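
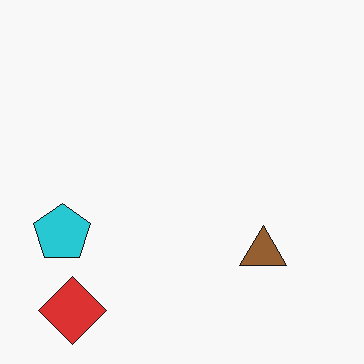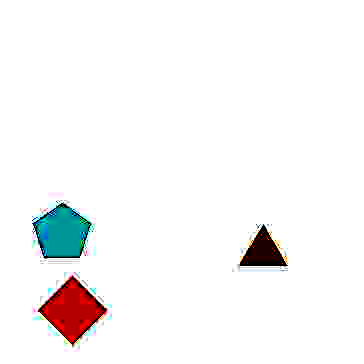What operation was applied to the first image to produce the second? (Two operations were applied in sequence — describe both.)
The image was degraded with heavy JPEG compression, then given much higher contrast.

Blocky 8×8 compression artifacts appear around shape edges and the flat background shows ringing — characteristic JPEG degradation. Tones are pushed away from mid-grey across the whole image — a global contrast change.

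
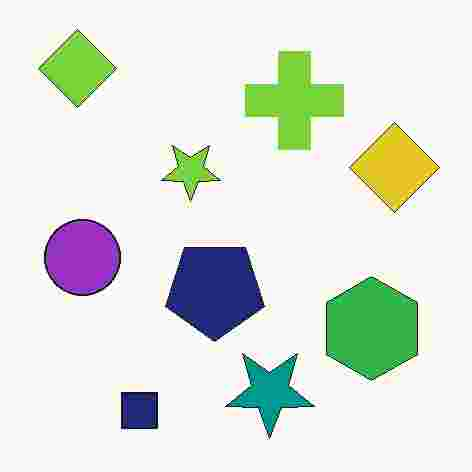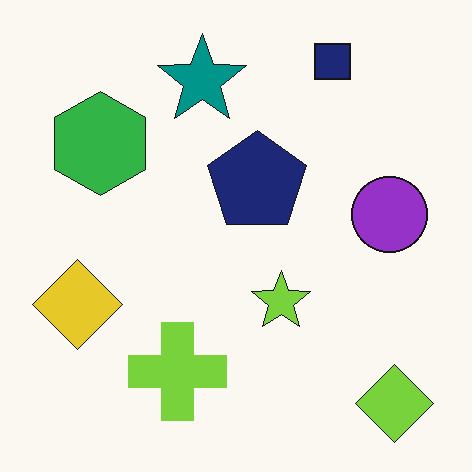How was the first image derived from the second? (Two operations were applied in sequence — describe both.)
It was rotated 180°, then heavily JPEG-compressed with obvious blocking artifacts.

The lime diamond sits in the bottom-right of the second image and the top-left of the first — consistent with a whole-image 180° rotation. Blocky 8×8 compression artifacts appear around shape edges and the flat background shows ringing — characteristic JPEG degradation.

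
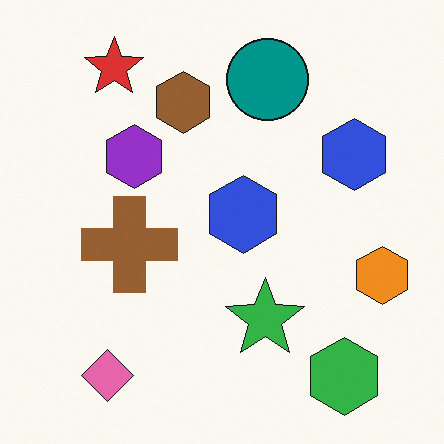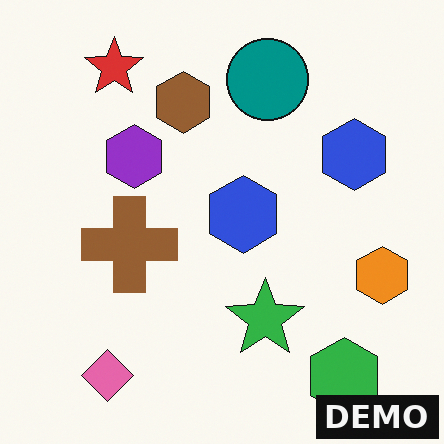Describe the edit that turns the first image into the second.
The image was watermarked with the text "DEMO" in the lower-right corner.

A dark label reading "DEMO" appears in the lower-right corner.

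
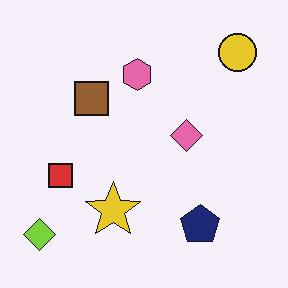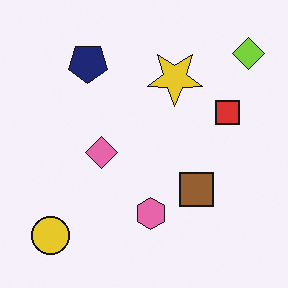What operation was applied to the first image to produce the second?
The image was rotated 180°.

The lime diamond sits in the bottom-left of the first image and the top-right of the second — consistent with a whole-image 180° rotation.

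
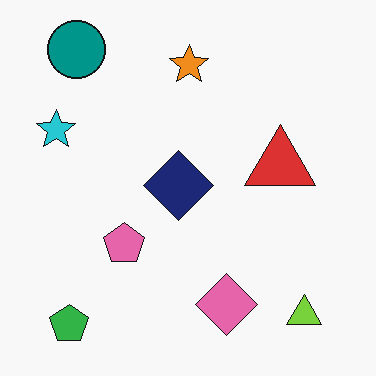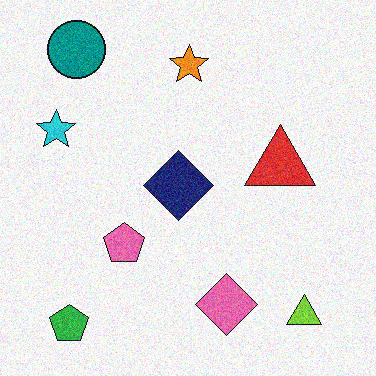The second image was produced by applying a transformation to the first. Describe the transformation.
Degraded with visible gaussian noise.

Random speckle covers the whole image, including the flat background.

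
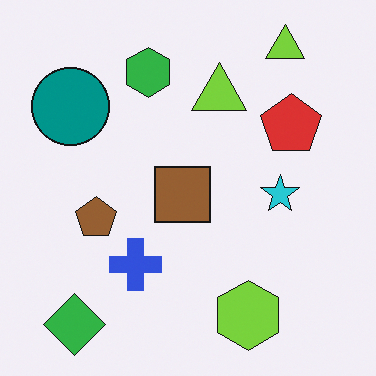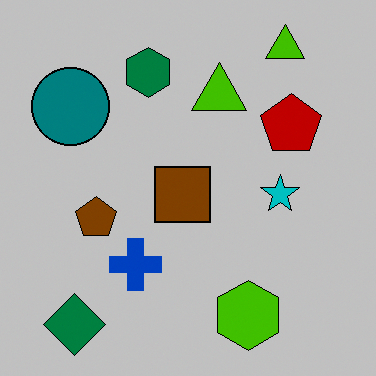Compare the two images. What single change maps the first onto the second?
The transformation is: aggressively posterized.

Each flat color has snapped to a coarser quantized level — most visibly, the near-white background has dropped to a flat grey.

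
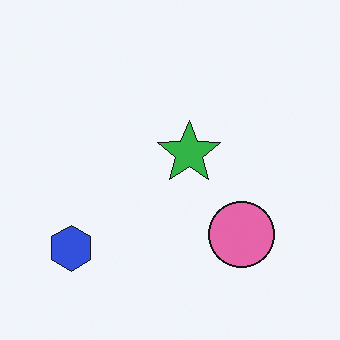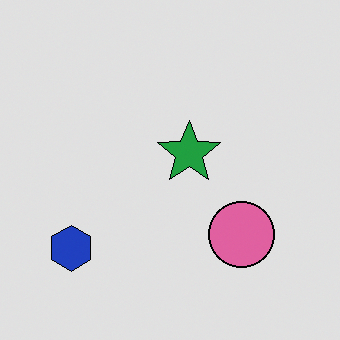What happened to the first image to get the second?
The image was moderately posterized.

Each flat color has snapped to a coarser quantized level — most visibly, the near-white background has dropped to a flat grey.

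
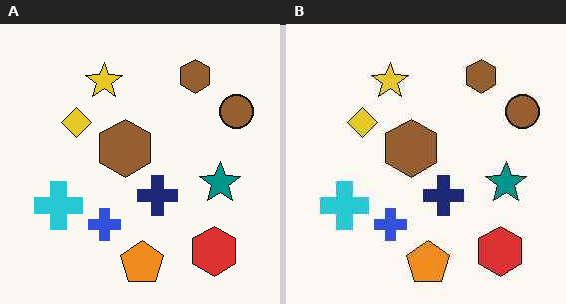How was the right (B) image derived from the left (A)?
Given moderate JPEG compression.

Blocky 8×8 compression artifacts appear around shape edges and the flat background shows ringing — characteristic JPEG degradation.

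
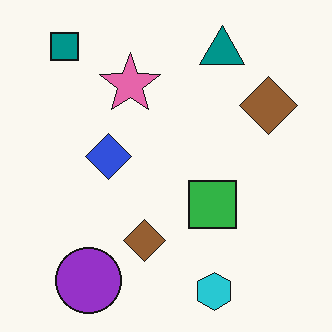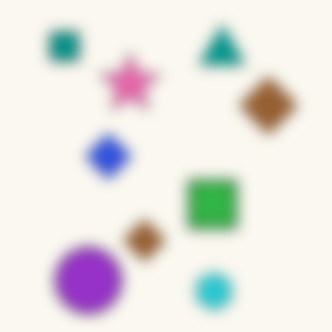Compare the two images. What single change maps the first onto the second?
Strongly gaussian-blurred.

Shape edges and outlines are uniformly softened across the whole image.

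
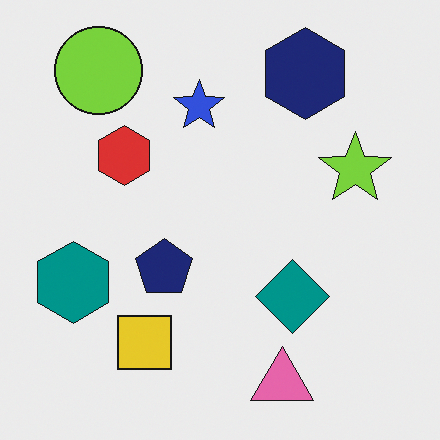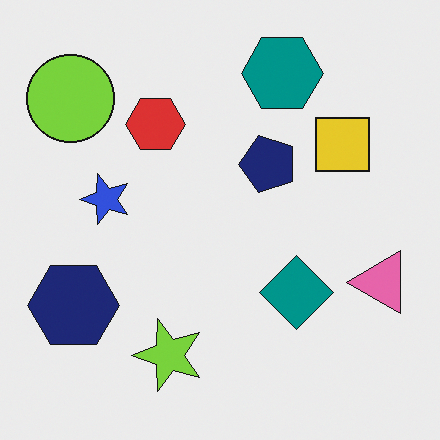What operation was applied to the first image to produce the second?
This is the original image transposed (reflected across the top-left ↔ bottom-right diagonal).

Shapes have swapped their row and column positions — what was in the top-right is now in the bottom-left — a diagonal reflection.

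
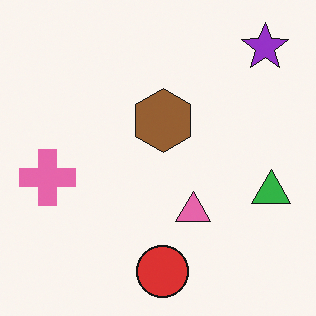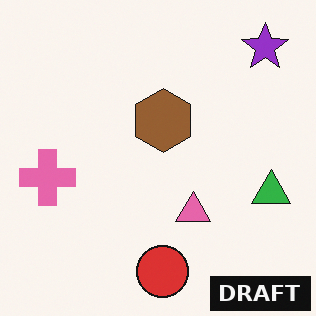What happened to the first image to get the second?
This is the original image watermarked with the text "DRAFT" in the lower-right corner.

A dark label reading "DRAFT" appears in the lower-right corner.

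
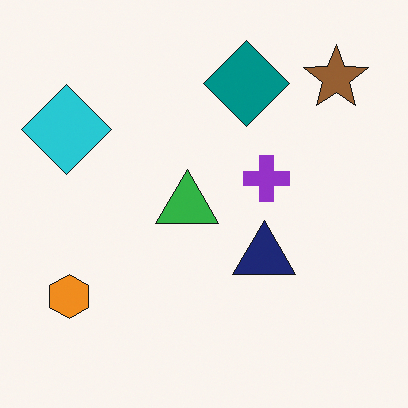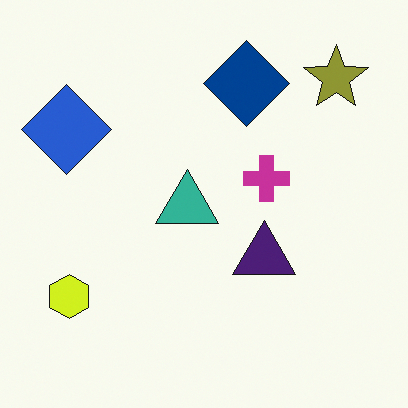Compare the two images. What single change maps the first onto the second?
The image was hue-shifted by a small amount.

Every shape's color has rotated by the same amount around the hue wheel — a uniform hue shift.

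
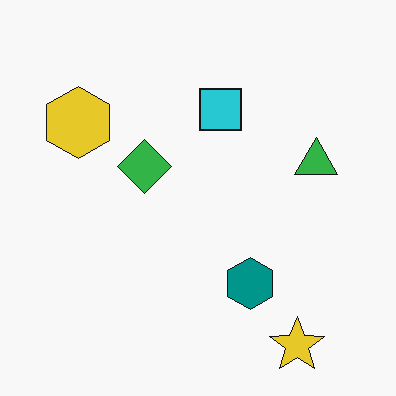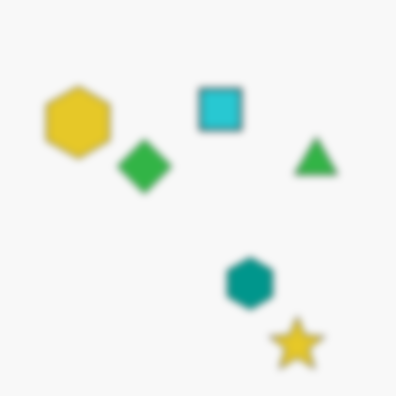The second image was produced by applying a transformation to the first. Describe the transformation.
The second image is the first moderately blurred.

Shape edges and outlines are uniformly softened across the whole image.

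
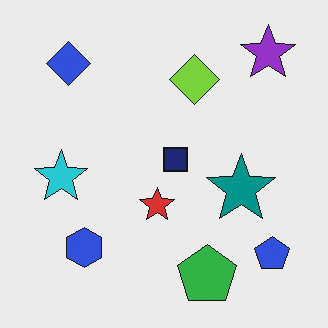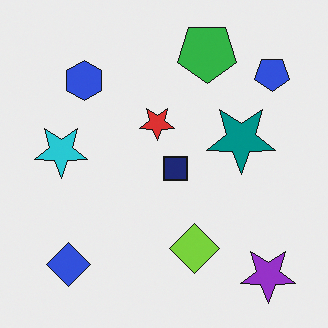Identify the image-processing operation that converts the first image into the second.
The image was flipped vertically (top ↔ bottom).

The green pentagon is in the bottom of the first image and the top of the second — shapes on opposite sides of the horizontal midline have swapped in a mirror flip.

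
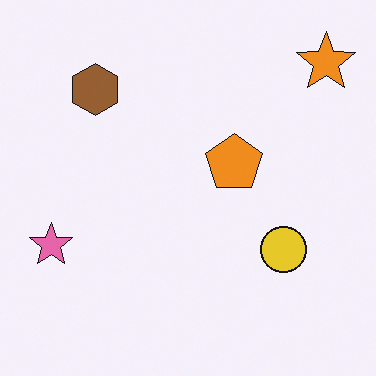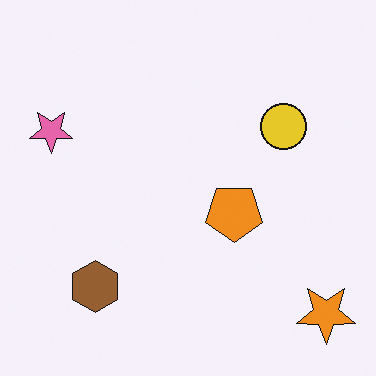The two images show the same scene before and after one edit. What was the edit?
The transformation is: flipped vertically (top ↔ bottom).

The orange star is in the top-right of the first image and the bottom-right of the second — shapes on opposite sides of the horizontal midline have swapped in a mirror flip.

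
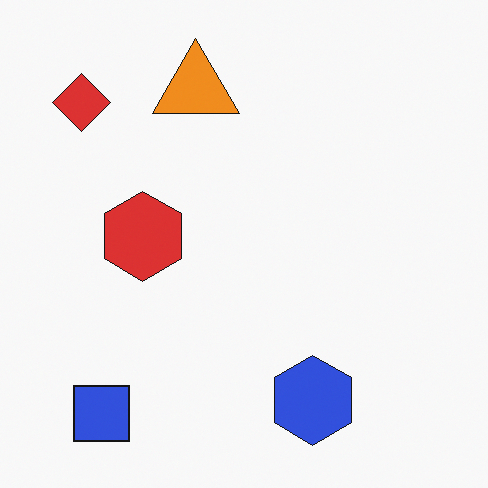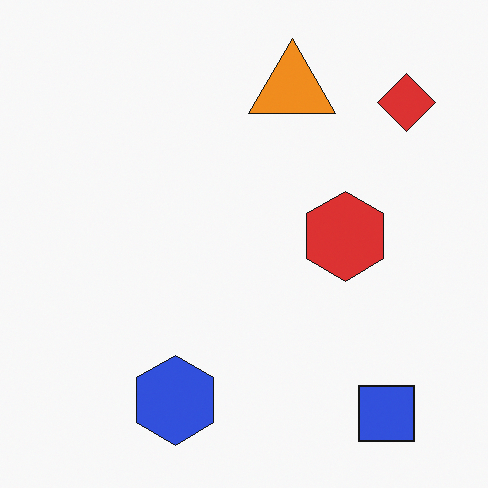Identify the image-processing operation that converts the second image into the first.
The image was flipped horizontally (left ↔ right).

The red diamond is in the top-right of the second image and the top-left of the first — shapes on opposite sides of the vertical midline have swapped in a mirror flip.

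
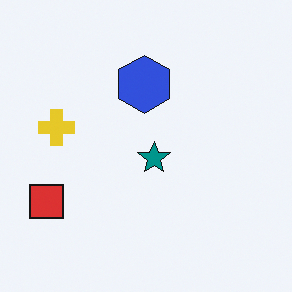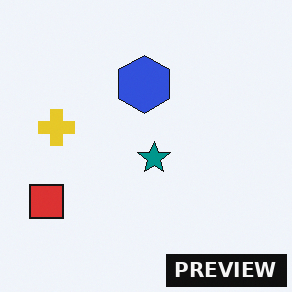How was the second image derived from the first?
The transformation is: watermarked with the text "PREVIEW" in the lower-right corner.

A dark label reading "PREVIEW" appears in the lower-right corner.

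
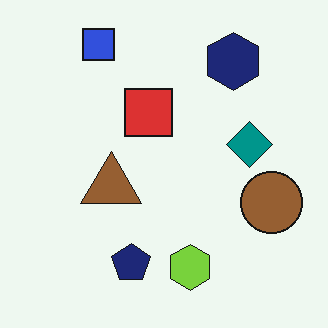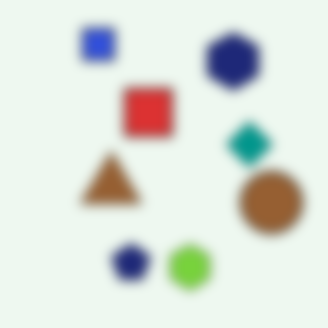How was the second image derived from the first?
The second image is the first strongly gaussian-blurred.

Shape edges and outlines are uniformly softened across the whole image.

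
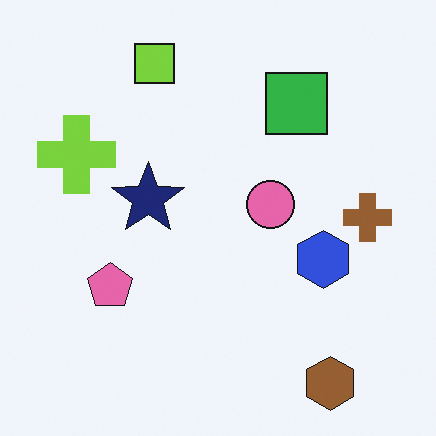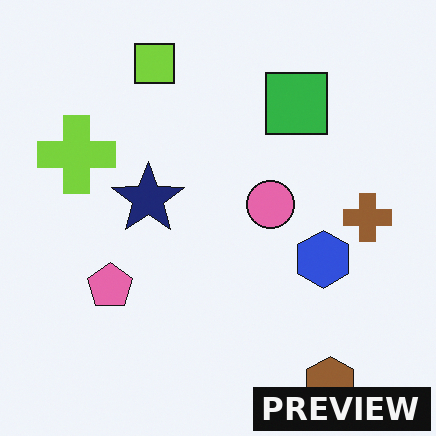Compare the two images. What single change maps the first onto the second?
It was watermarked with the text "PREVIEW" in the lower-right corner.

A dark label reading "PREVIEW" appears in the lower-right corner.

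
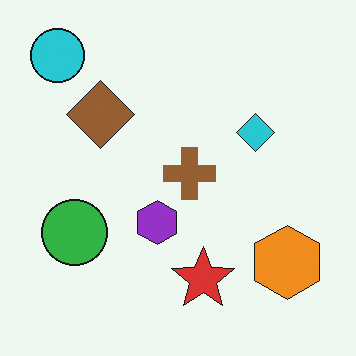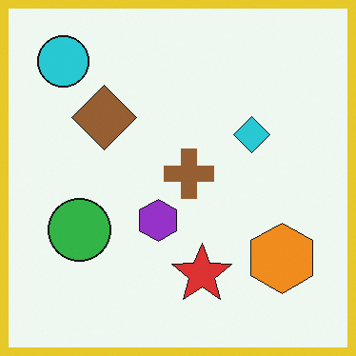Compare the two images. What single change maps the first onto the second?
Framed with a yellow border.

A solid yellow frame runs around the edge of the second image, with the content slightly shrunk inside it.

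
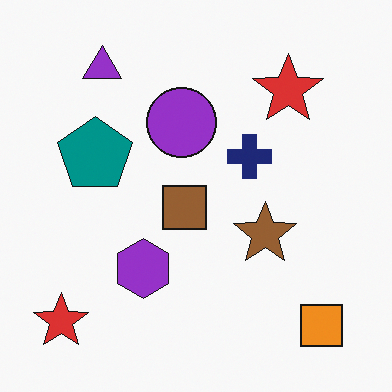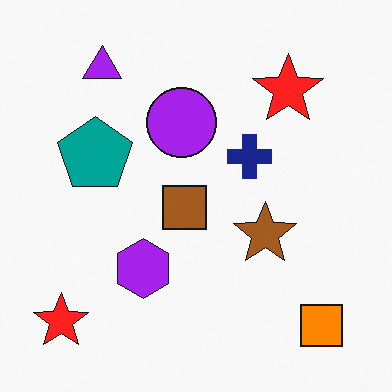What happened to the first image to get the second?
Slightly oversaturated.

All colors are more vivid — a global saturation change.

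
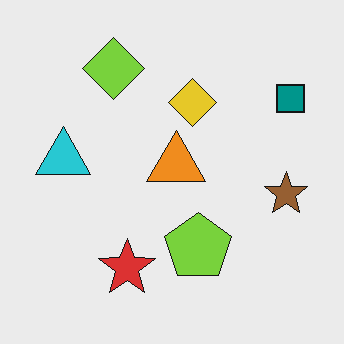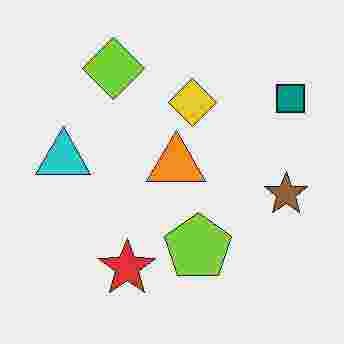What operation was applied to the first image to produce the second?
It was heavily JPEG-compressed with obvious blocking artifacts.

Blocky 8×8 compression artifacts appear around shape edges and the flat background shows ringing — characteristic JPEG degradation.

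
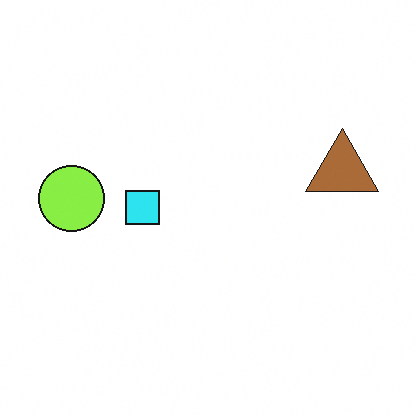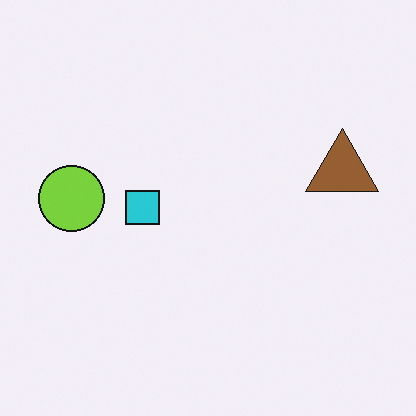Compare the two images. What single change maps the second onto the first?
Slightly brightened.

Every pixel — background and shapes alike — is uniformly brightened.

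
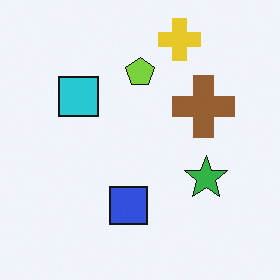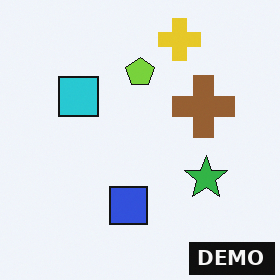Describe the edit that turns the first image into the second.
The image was watermarked with the text "DEMO" in the lower-right corner.

A dark label reading "DEMO" appears in the lower-right corner.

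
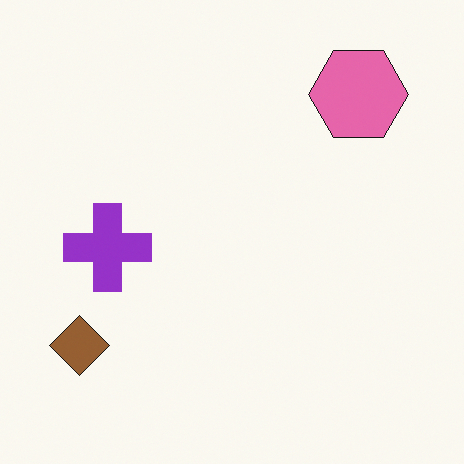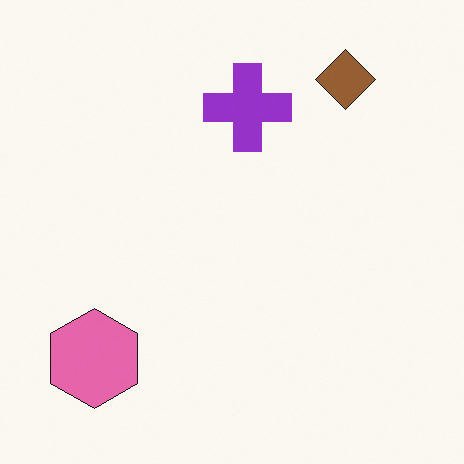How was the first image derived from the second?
It was transposed (reflected across the top-left ↔ bottom-right diagonal).

Shapes have swapped their row and column positions — what was in the top-right is now in the bottom-left — a diagonal reflection.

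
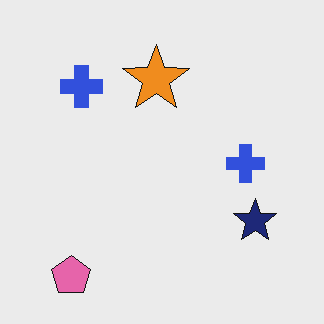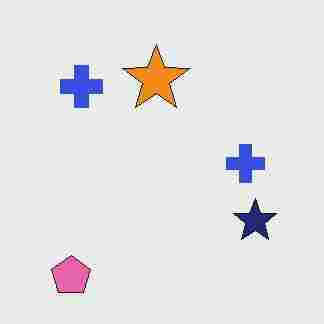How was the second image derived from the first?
The second image is the first heavily JPEG-compressed with obvious blocking artifacts.

Blocky 8×8 compression artifacts appear around shape edges and the flat background shows ringing — characteristic JPEG degradation.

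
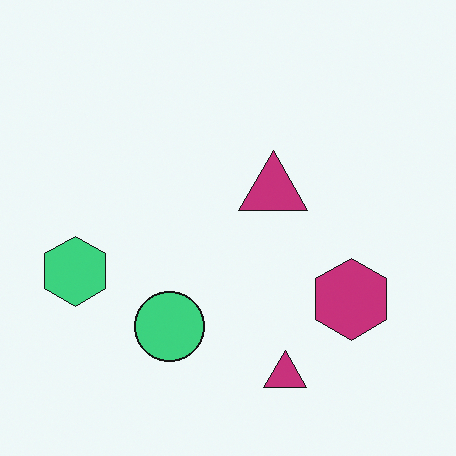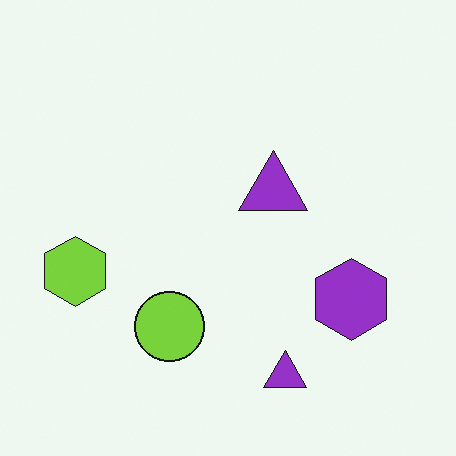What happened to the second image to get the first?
The image was hue-shifted by a small amount.

Every shape's color has rotated by the same amount around the hue wheel — a uniform hue shift.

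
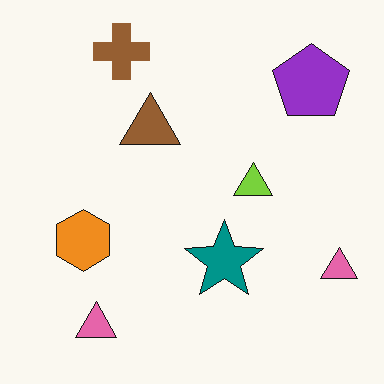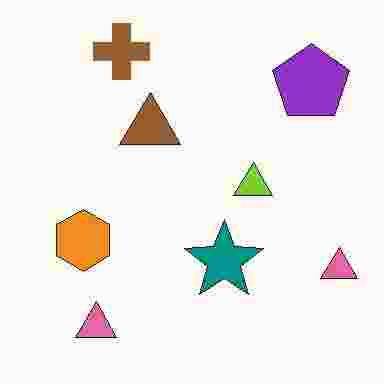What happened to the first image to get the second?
It was degraded with heavy JPEG compression.

Blocky 8×8 compression artifacts appear around shape edges and the flat background shows ringing — characteristic JPEG degradation.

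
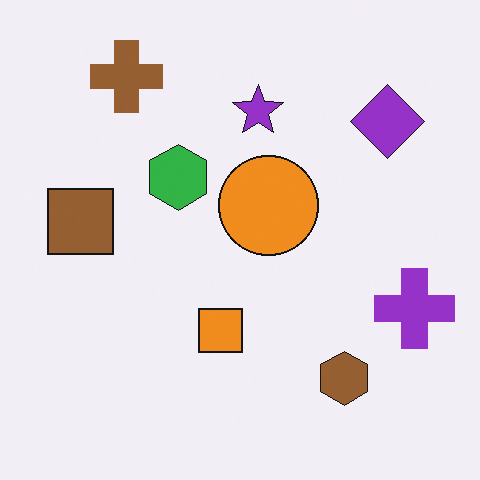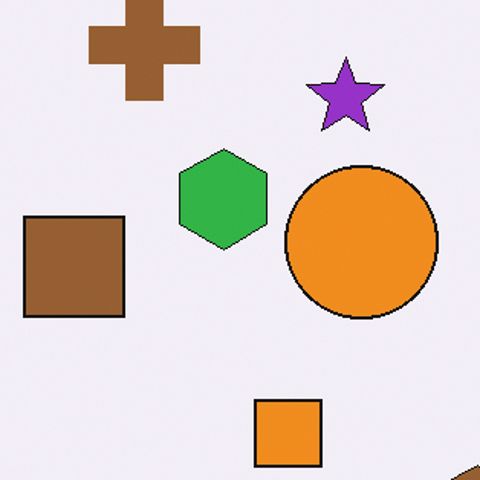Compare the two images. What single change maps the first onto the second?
Cropped to a modestly smaller region and rescaled.

The visible shapes are larger and the field of view is narrower; shapes near the original edges may be partly or wholly outside the frame — a crop-and-rescale.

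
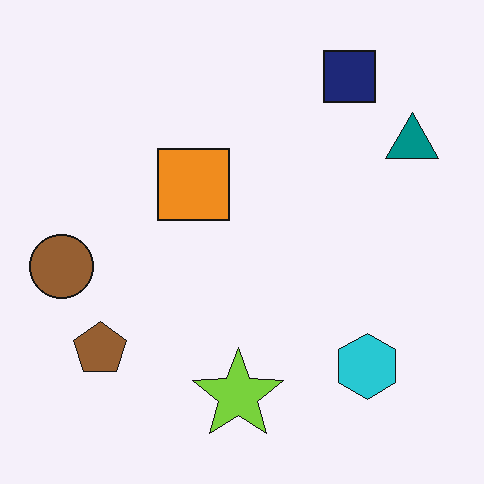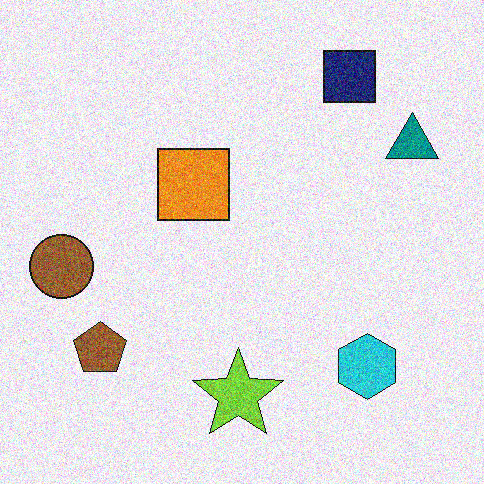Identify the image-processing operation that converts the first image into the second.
The transformation is: degraded with strong gaussian noise.

Random speckle covers the whole image, including the flat background.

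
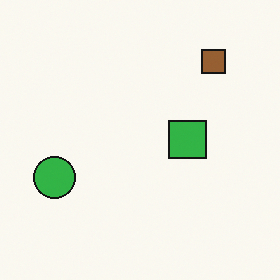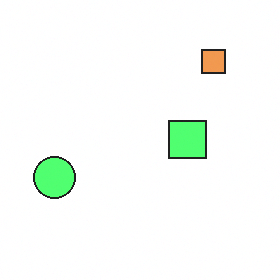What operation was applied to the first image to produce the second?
This is the original image substantially brightened.

Every pixel — background and shapes alike — is uniformly brightened.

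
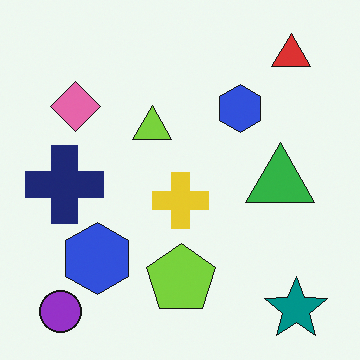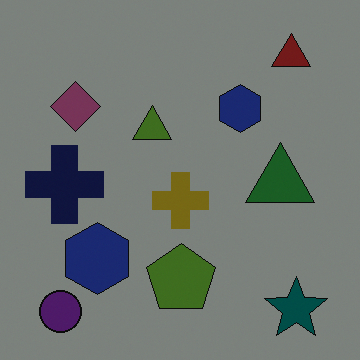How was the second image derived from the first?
The second image is the first substantially darkened.

Every pixel — background and shapes alike — is uniformly darkened.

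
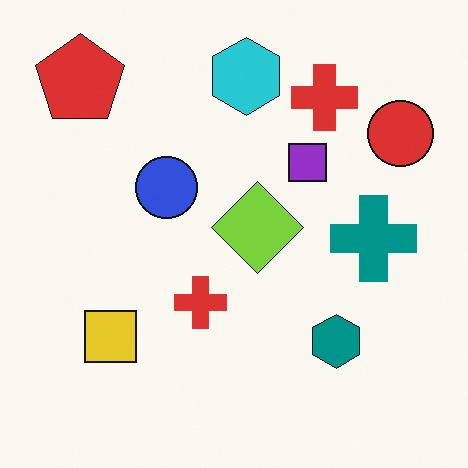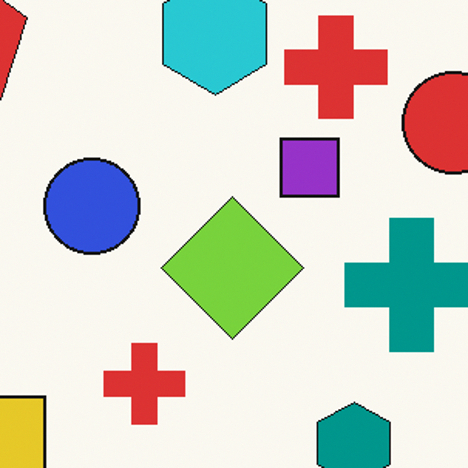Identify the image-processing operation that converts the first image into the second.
The transformation is: cropped to a modestly smaller region and rescaled.

The visible shapes are larger and the field of view is narrower; shapes near the original edges may be partly or wholly outside the frame — a crop-and-rescale.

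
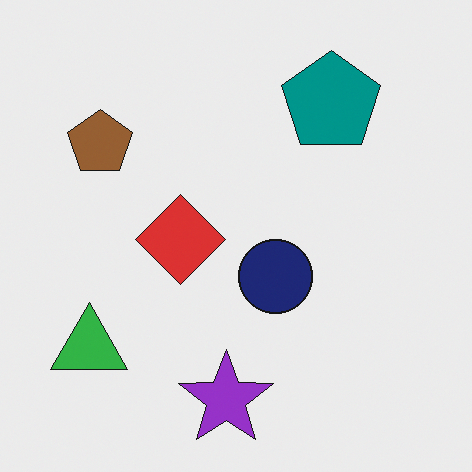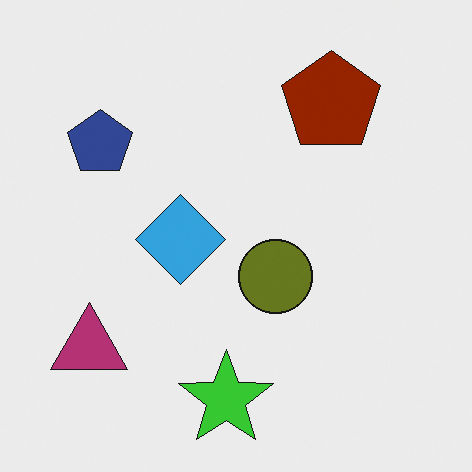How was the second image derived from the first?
This is the original image hue-shifted by a large amount.

Every shape's color has rotated by the same amount around the hue wheel — a uniform hue shift.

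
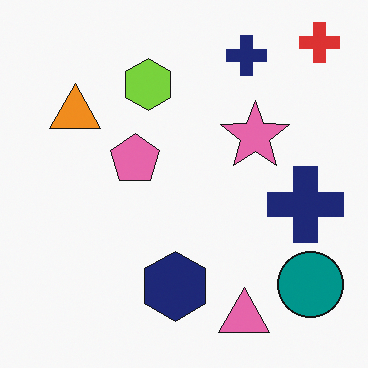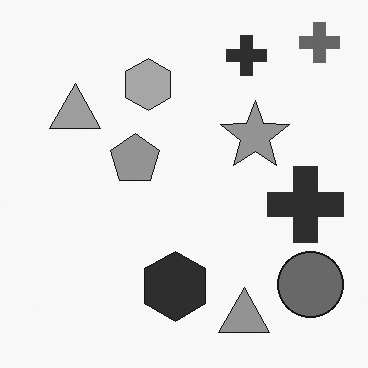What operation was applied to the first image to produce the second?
The image was converted to grayscale.

All color is removed — every shape is now a shade of grey.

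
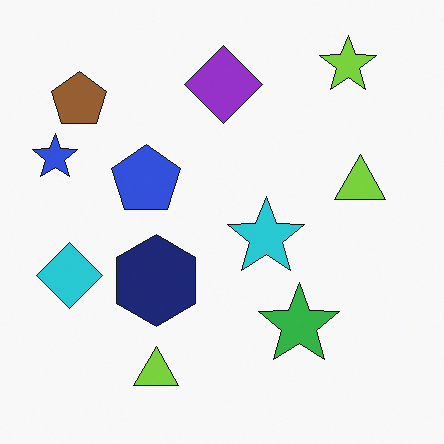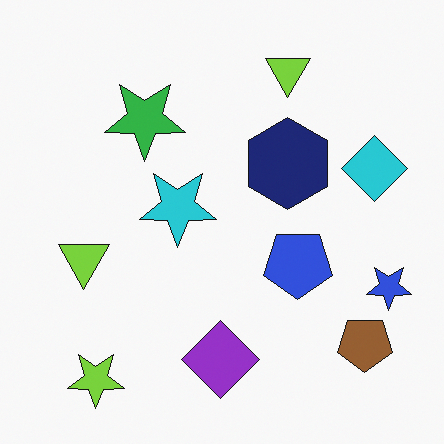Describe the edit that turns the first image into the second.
This is the original image rotated 180°.

The lime star sits in the top-right of the first image and the bottom-left of the second — consistent with a whole-image 180° rotation.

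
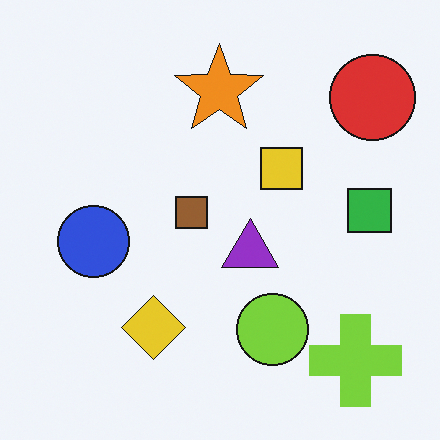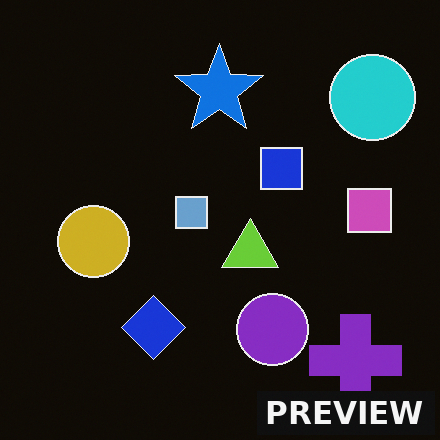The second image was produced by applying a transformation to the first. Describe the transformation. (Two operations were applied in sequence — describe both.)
The image was color-inverted (negative), then watermarked with the text "PREVIEW" in the lower-right corner.

The light background has become dark and every shape's color is its complement — a photographic negative. A dark label reading "PREVIEW" appears in the lower-right corner.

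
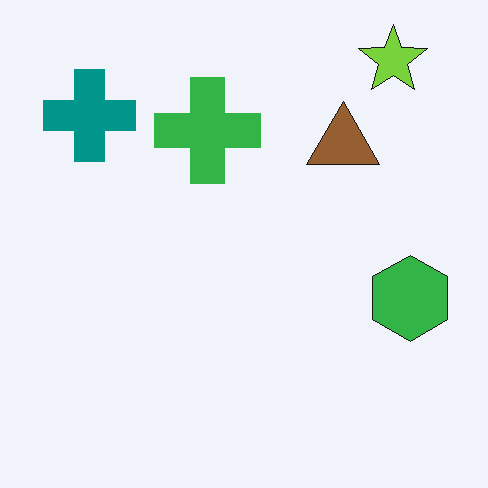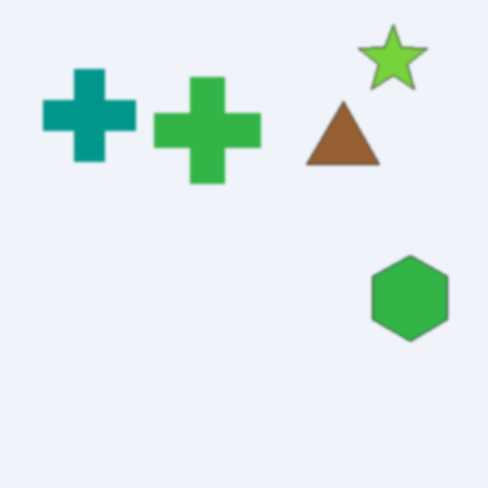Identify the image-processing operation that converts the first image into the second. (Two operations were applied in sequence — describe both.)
This is the original image given a subtle gaussian blur, then JPEG-compressed with visible artifacts.

Shape edges and outlines are uniformly softened across the whole image. Blocky 8×8 compression artifacts appear around shape edges and the flat background shows ringing — characteristic JPEG degradation.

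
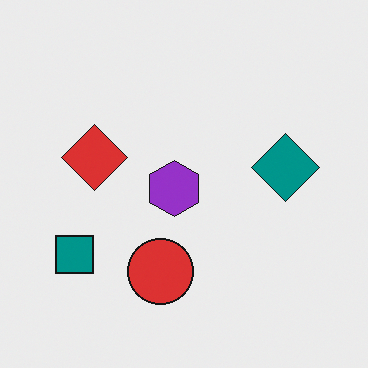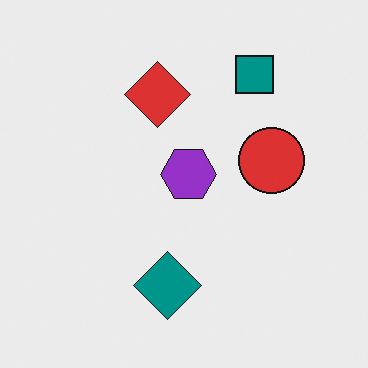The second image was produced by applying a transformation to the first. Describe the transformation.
The image was transposed (reflected across the top-left ↔ bottom-right diagonal).

Shapes have swapped their row and column positions — what was in the top-right is now in the bottom-left — a diagonal reflection.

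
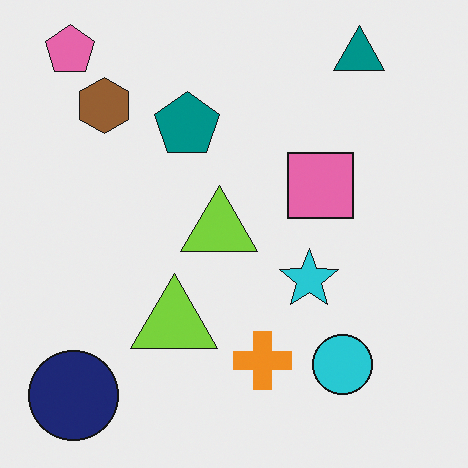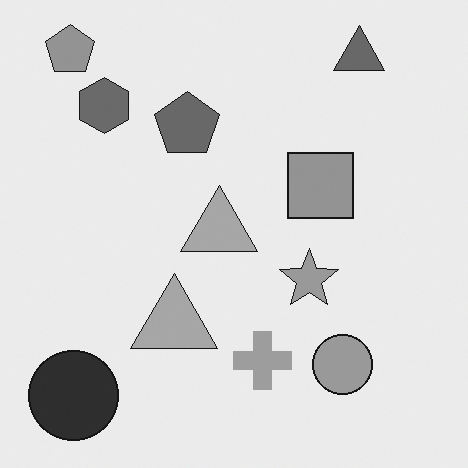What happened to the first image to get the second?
It was converted to grayscale.

All color is removed — every shape is now a shade of grey.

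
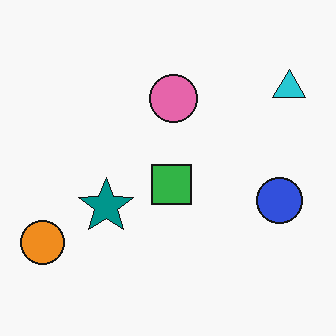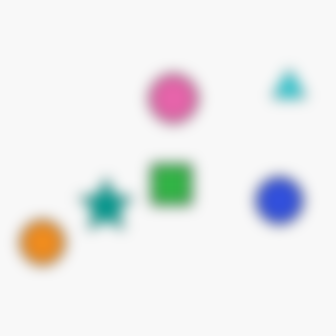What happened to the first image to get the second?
The image was strongly gaussian-blurred.

Shape edges and outlines are uniformly softened across the whole image.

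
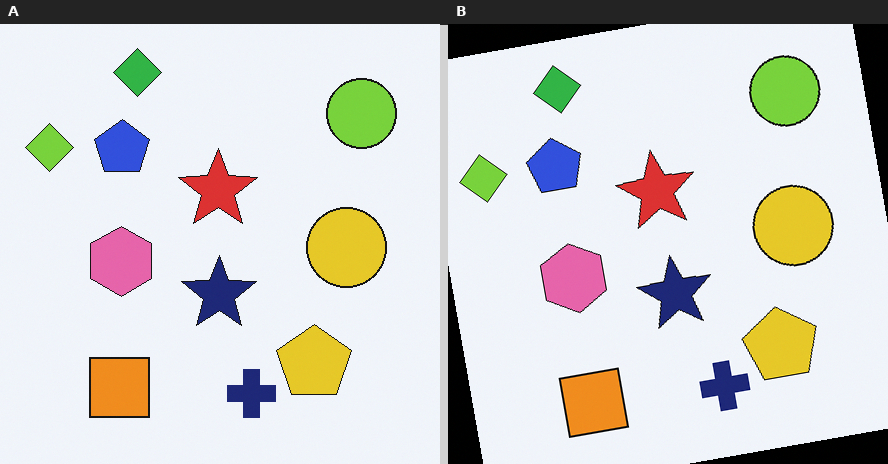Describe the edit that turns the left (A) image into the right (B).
The image was rotated counter-clockwise by a small amount.

Every shape is tilted by the same angle and the image corners show triangular fill wedges — a whole-image rotation by a non-right angle.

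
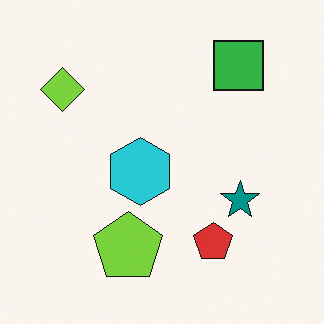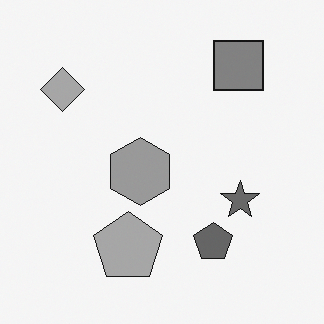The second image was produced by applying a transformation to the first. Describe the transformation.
This is the original image converted to grayscale.

All color is removed — every shape is now a shade of grey.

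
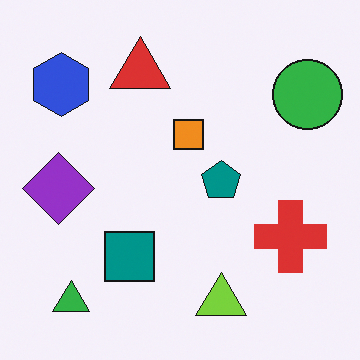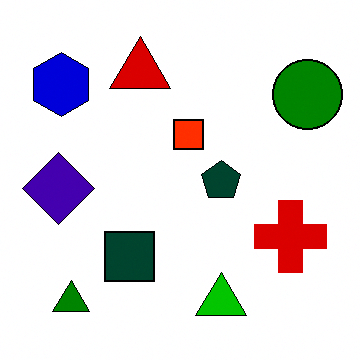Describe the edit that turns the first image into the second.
This is the original image given much higher contrast.

Tones are pushed away from mid-grey across the whole image — a global contrast change.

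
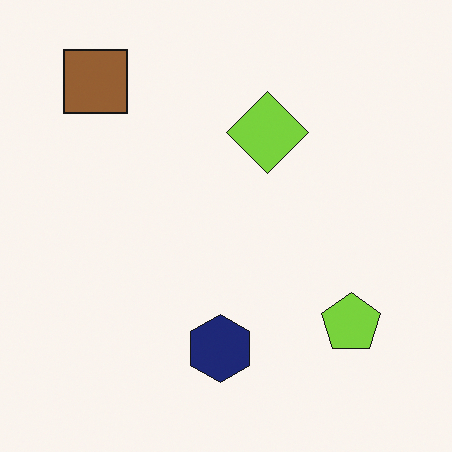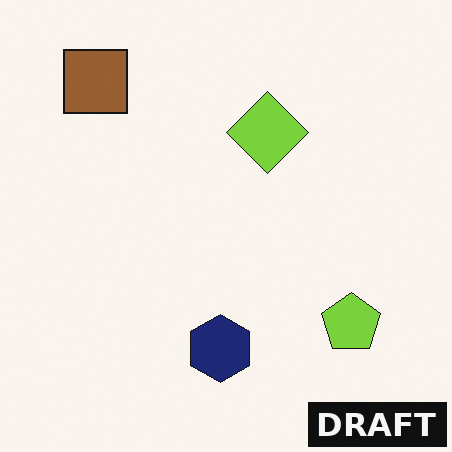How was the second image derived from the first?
This is the original image watermarked with the text "DRAFT" in the lower-right corner.

A dark label reading "DRAFT" appears in the lower-right corner.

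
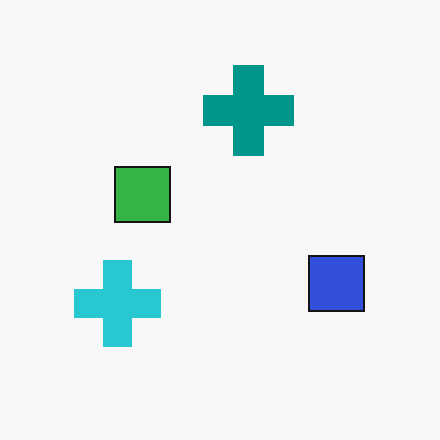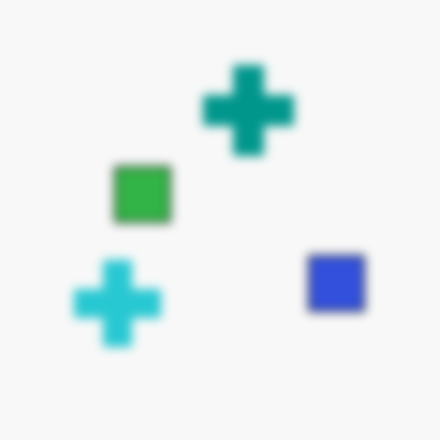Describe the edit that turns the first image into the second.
The transformation is: heavily blurred.

Shape edges and outlines are uniformly softened across the whole image.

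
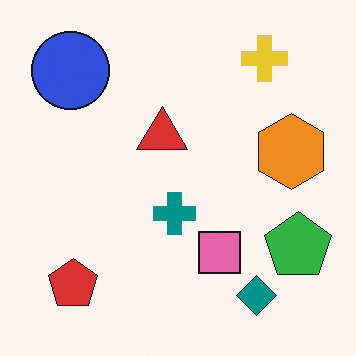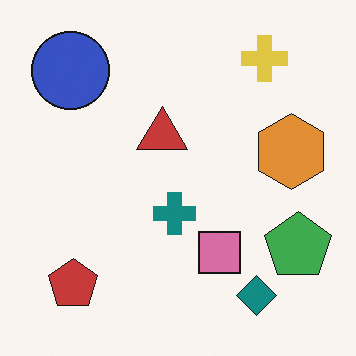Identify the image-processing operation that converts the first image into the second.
This is the original image slightly desaturated.

All colors are more muted and greyish — a global saturation change.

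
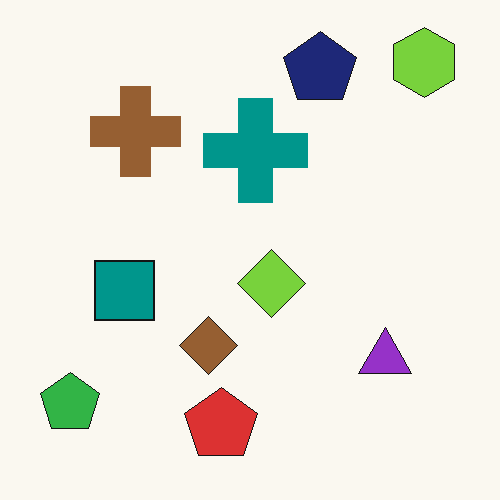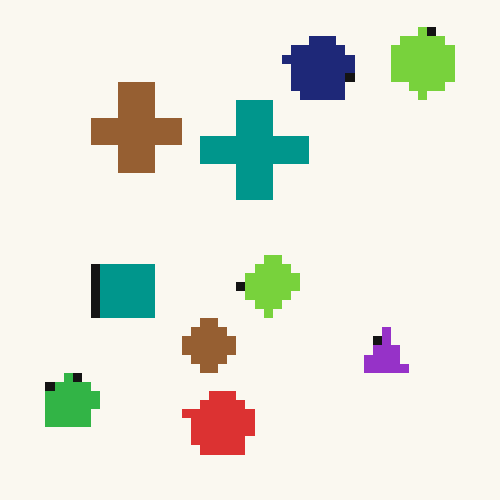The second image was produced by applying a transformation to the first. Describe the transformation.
This is the original image coarsely pixelated.

Shapes are reduced to large square blocks; fine edges and outlines are lost — a downscale-then-upscale (mosaic) effect.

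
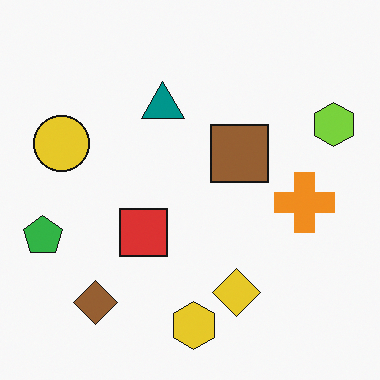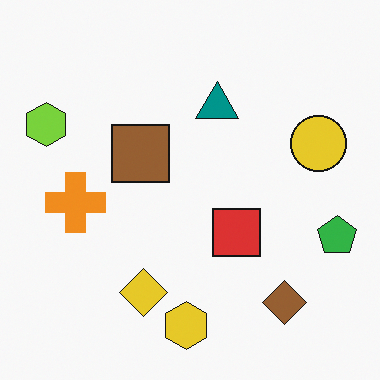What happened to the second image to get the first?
Flipped horizontally (left ↔ right).

The green pentagon is in the right of the second image and the left of the first — shapes on opposite sides of the vertical midline have swapped in a mirror flip.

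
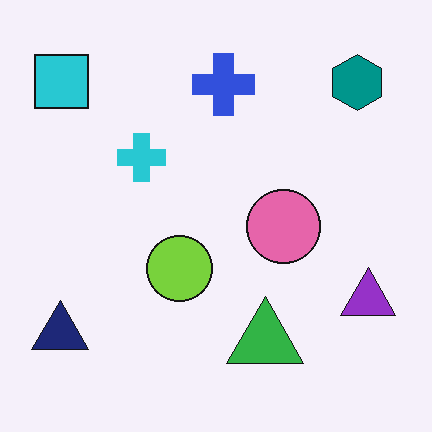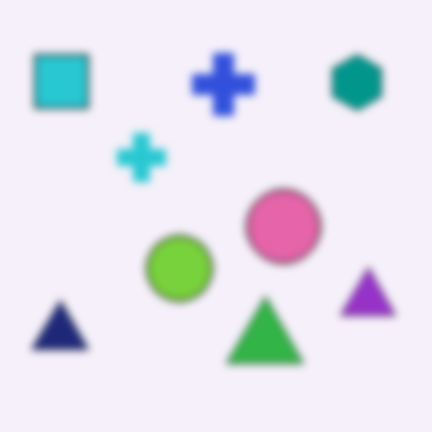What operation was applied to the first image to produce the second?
This is the original image noticeably gaussian-blurred.

Shape edges and outlines are uniformly softened across the whole image.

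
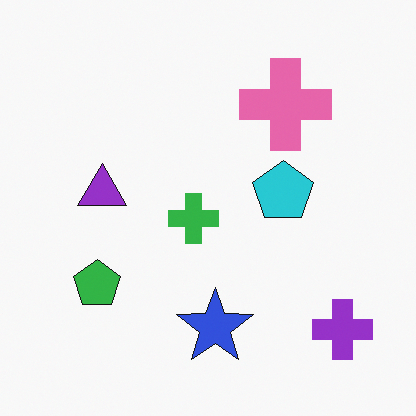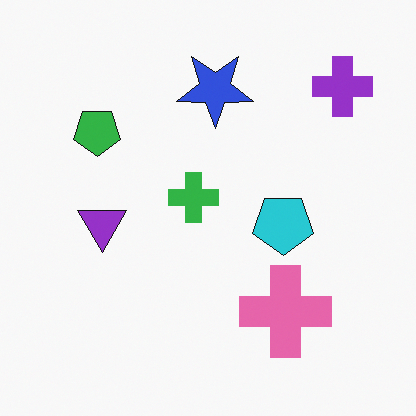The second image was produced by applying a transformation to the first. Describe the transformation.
Flipped vertically (top ↔ bottom).

The purple cross is in the bottom-right of the first image and the top-right of the second — shapes on opposite sides of the horizontal midline have swapped in a mirror flip.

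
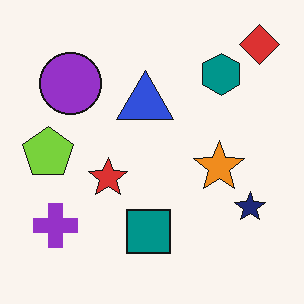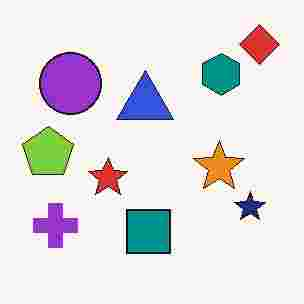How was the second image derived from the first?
This is the original image heavily JPEG-compressed with obvious blocking artifacts.

Blocky 8×8 compression artifacts appear around shape edges and the flat background shows ringing — characteristic JPEG degradation.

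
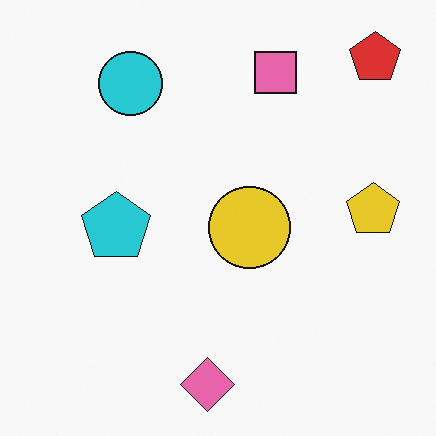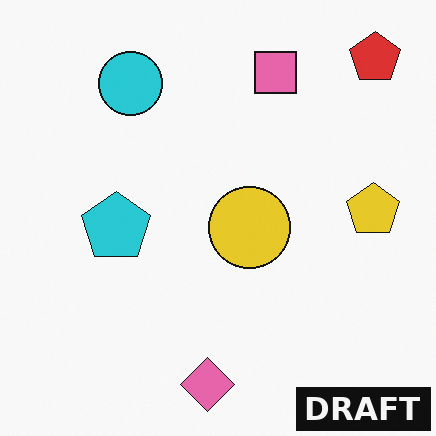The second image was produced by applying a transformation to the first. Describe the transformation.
The second image is the first watermarked with the text "DRAFT" in the lower-right corner.

A dark label reading "DRAFT" appears in the lower-right corner.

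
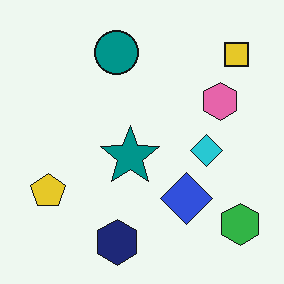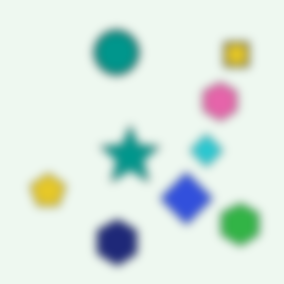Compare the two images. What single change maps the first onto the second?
The transformation is: moderately blurred.

Shape edges and outlines are uniformly softened across the whole image.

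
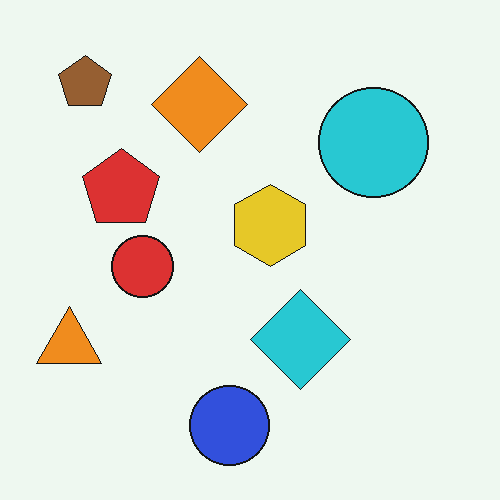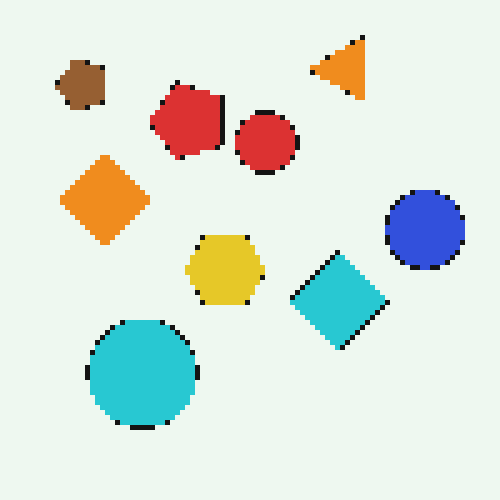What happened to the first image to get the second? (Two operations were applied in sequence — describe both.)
Transposed (reflected across the top-left ↔ bottom-right diagonal), then mildly pixelated.

Shapes have swapped their row and column positions — what was in the top-right is now in the bottom-left — a diagonal reflection. Shapes are reduced to large square blocks; fine edges and outlines are lost — a downscale-then-upscale (mosaic) effect.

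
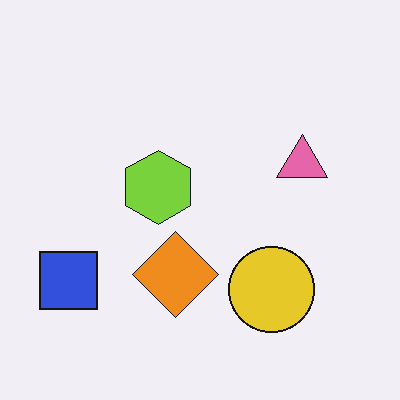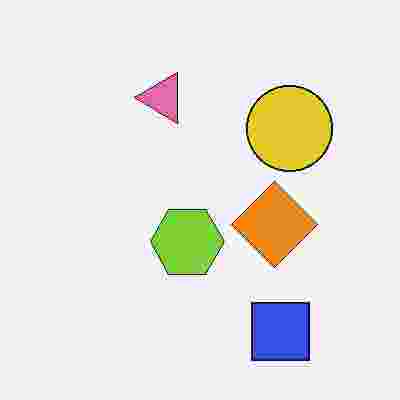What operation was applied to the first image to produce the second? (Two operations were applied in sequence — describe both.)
It was degraded with heavy JPEG compression, then rotated 90° counter-clockwise.

Blocky 8×8 compression artifacts appear around shape edges and the flat background shows ringing — characteristic JPEG degradation. The blue square sits in the bottom-left of the first image and the bottom-right of the second — consistent with a whole-image 90° counter-clockwise rotation.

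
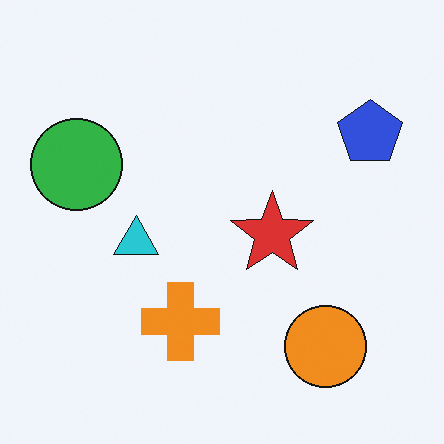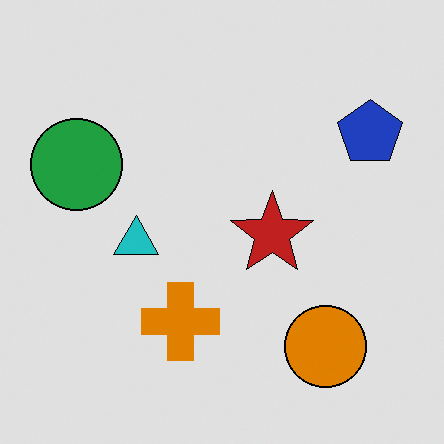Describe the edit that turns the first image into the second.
Moderately posterized.

Each flat color has snapped to a coarser quantized level — most visibly, the near-white background has dropped to a flat grey.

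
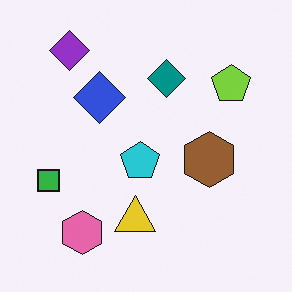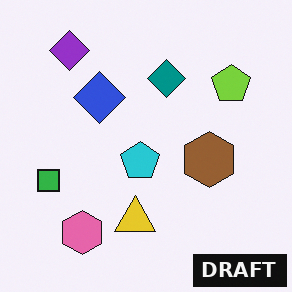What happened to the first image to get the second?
The transformation is: watermarked with the text "DRAFT" in the lower-right corner.

A dark label reading "DRAFT" appears in the lower-right corner.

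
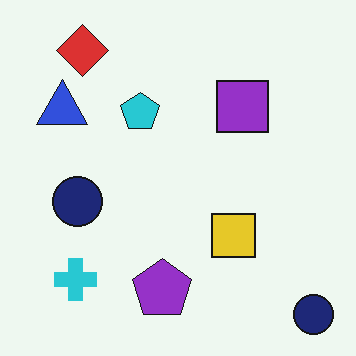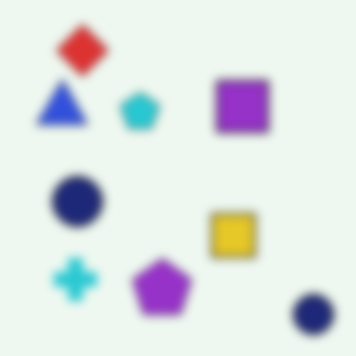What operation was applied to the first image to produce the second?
It was noticeably gaussian-blurred.

Shape edges and outlines are uniformly softened across the whole image.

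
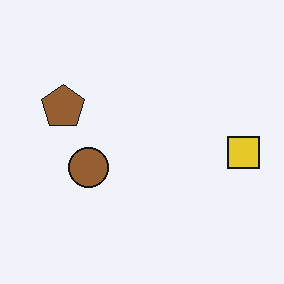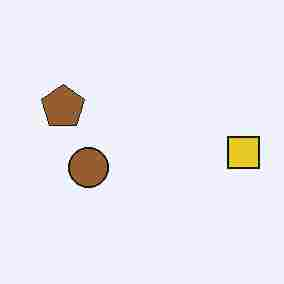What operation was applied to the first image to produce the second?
The second image is the first degraded with heavy JPEG compression.

Blocky 8×8 compression artifacts appear around shape edges and the flat background shows ringing — characteristic JPEG degradation.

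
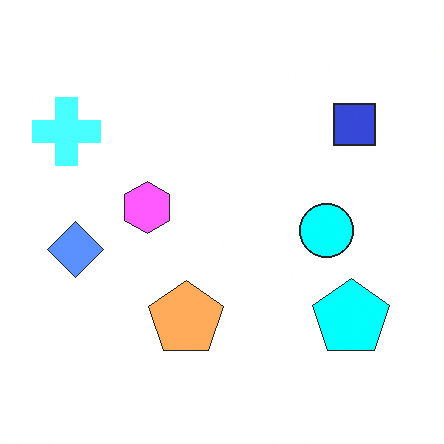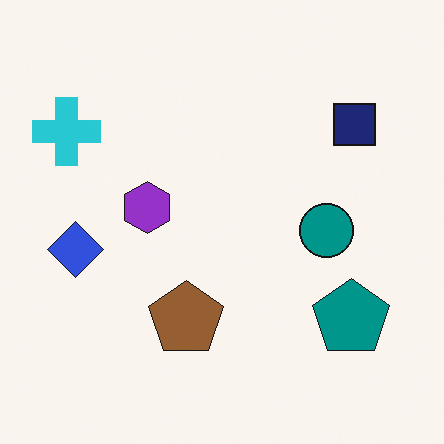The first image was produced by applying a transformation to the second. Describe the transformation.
The image was noticeably brightened.

Every pixel — background and shapes alike — is uniformly brightened.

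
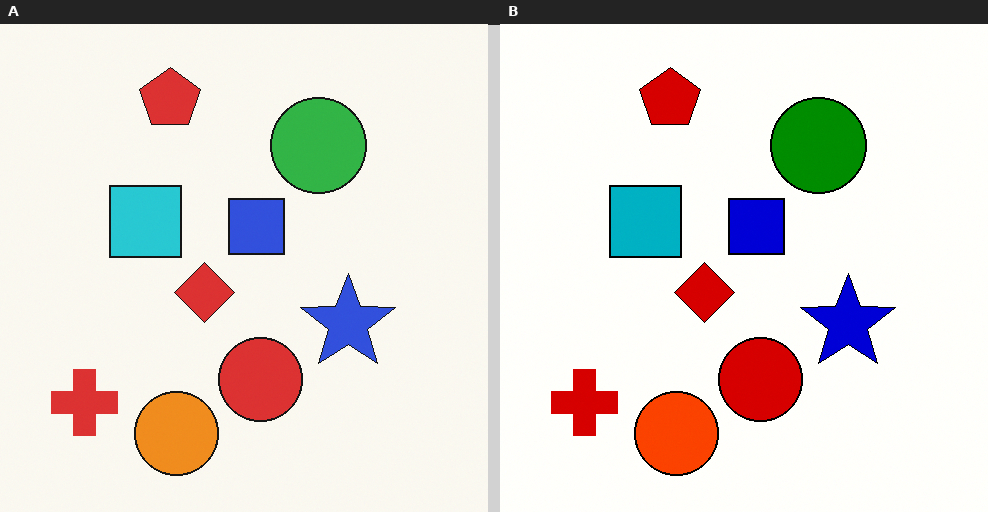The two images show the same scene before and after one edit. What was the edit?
It was given much higher contrast.

Tones are pushed away from mid-grey across the whole image — a global contrast change.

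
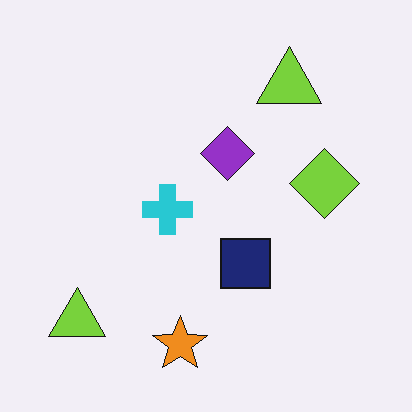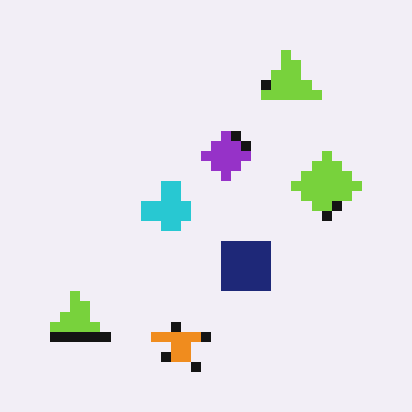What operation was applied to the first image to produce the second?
The transformation is: coarsely pixelated.

Shapes are reduced to large square blocks; fine edges and outlines are lost — a downscale-then-upscale (mosaic) effect.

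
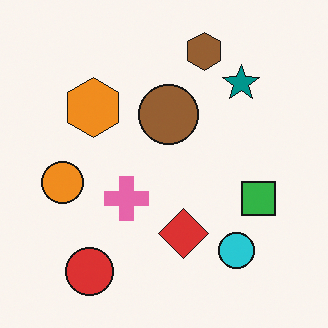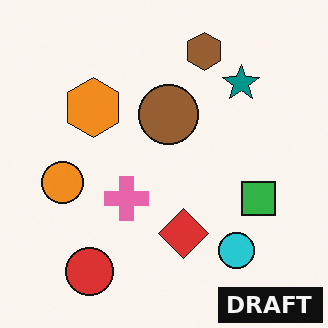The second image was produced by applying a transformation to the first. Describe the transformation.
Watermarked with the text "DRAFT" in the lower-right corner.

A dark label reading "DRAFT" appears in the lower-right corner.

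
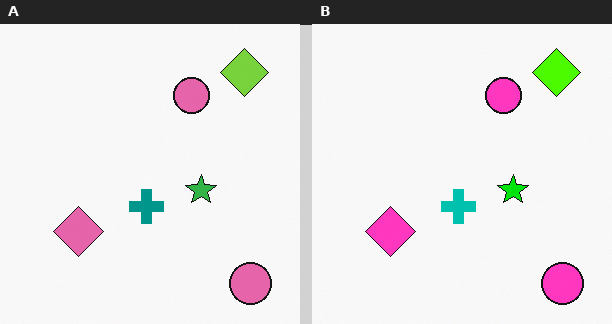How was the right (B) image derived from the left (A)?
The image was made much more vivid (saturation change).

All colors are more vivid — a global saturation change.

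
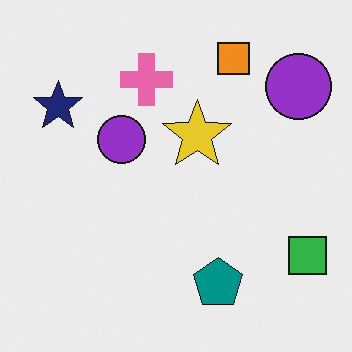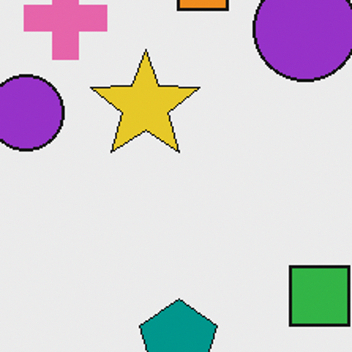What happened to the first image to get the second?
Cropped slightly and scaled back up.

The visible shapes are larger and the field of view is narrower; shapes near the original edges may be partly or wholly outside the frame — a crop-and-rescale.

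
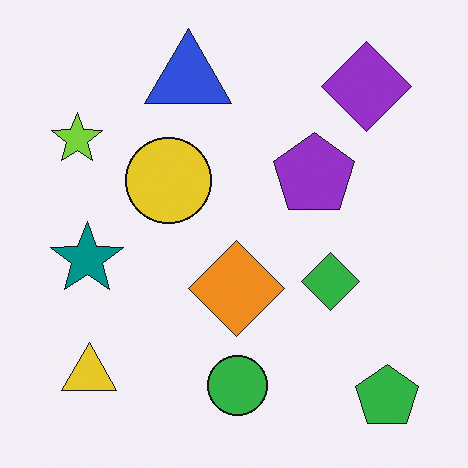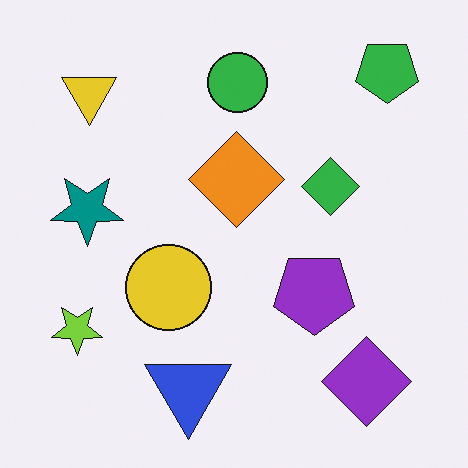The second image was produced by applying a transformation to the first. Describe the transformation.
The image was flipped vertically (top ↔ bottom).

The green pentagon is in the bottom-right of the first image and the top-right of the second — shapes on opposite sides of the horizontal midline have swapped in a mirror flip.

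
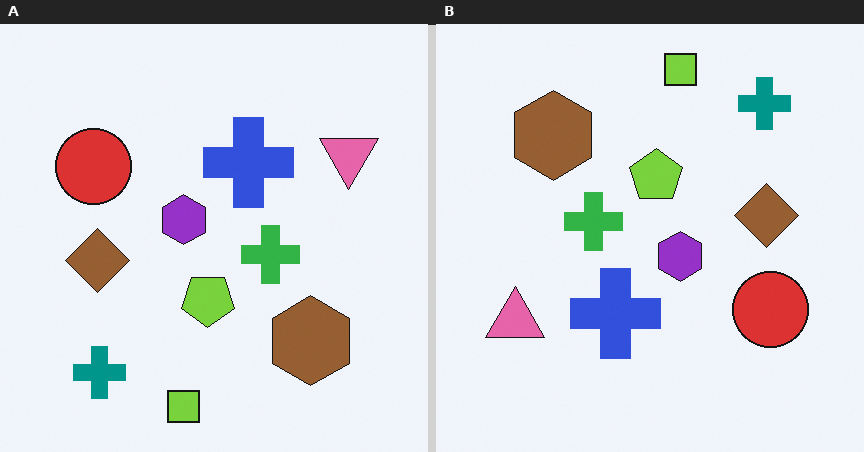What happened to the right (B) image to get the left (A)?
The left (A) image is the right (B) rotated 180°.

The teal cross sits in the top-right of the right (B) image and the bottom-left of the left (A) — consistent with a whole-image 180° rotation.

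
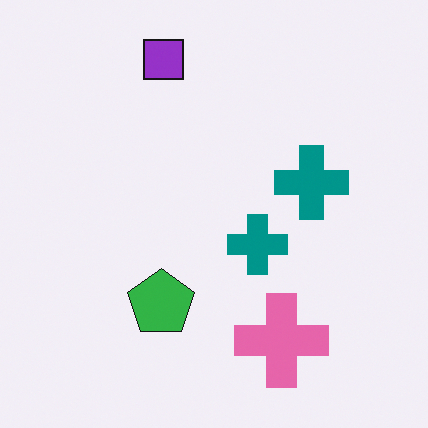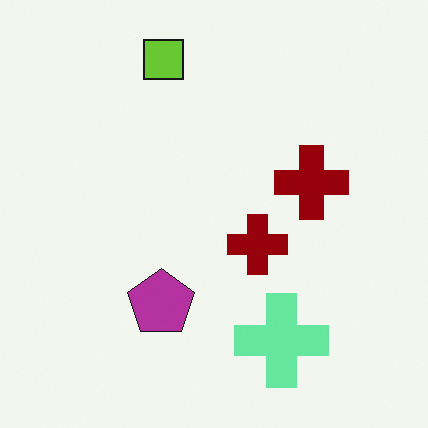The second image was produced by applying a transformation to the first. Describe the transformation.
It was hue-shifted through roughly half the color wheel.

Every shape's color has rotated by the same amount around the hue wheel — a uniform hue shift.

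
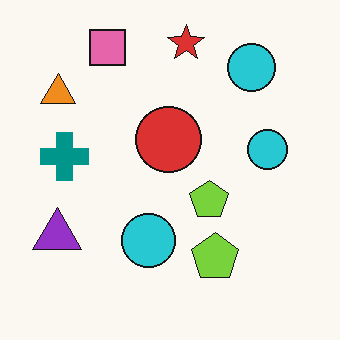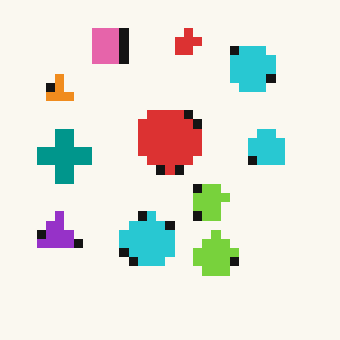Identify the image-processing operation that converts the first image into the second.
It was heavily pixelated into large blocks.

Shapes are reduced to large square blocks; fine edges and outlines are lost — a downscale-then-upscale (mosaic) effect.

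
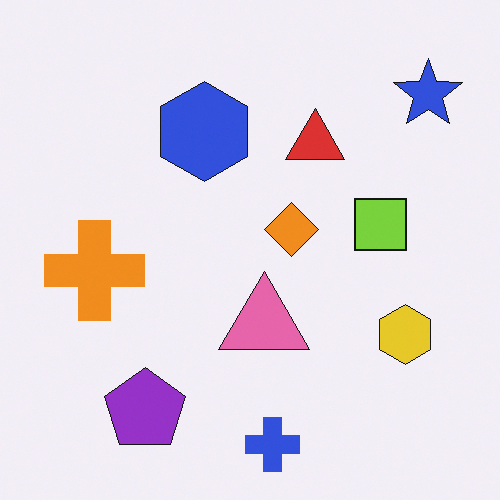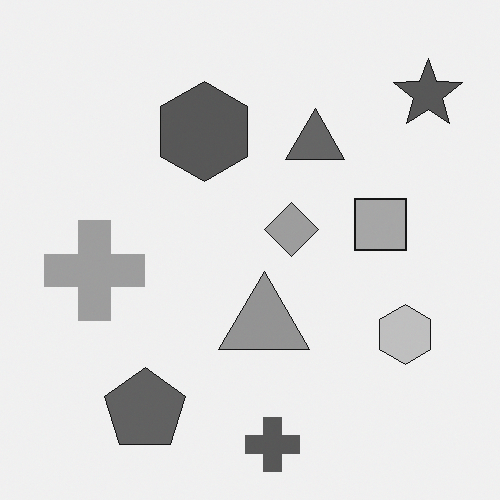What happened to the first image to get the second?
This is the original image converted to grayscale.

All color is removed — every shape is now a shade of grey.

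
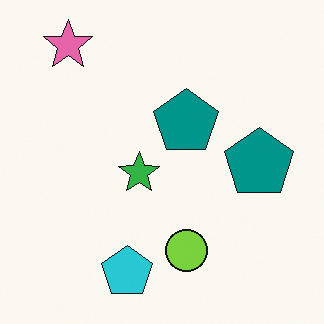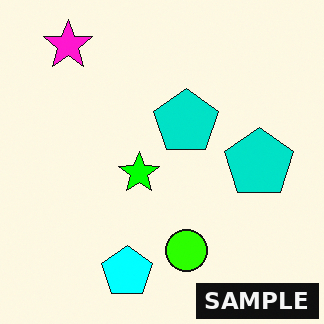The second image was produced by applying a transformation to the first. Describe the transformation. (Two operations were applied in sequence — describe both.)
The second image is the first made much more vivid (saturation change), then watermarked with the text "SAMPLE" in the lower-right corner.

All colors are more vivid — a global saturation change. A dark label reading "SAMPLE" appears in the lower-right corner.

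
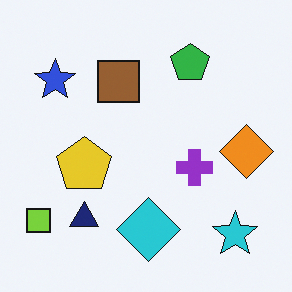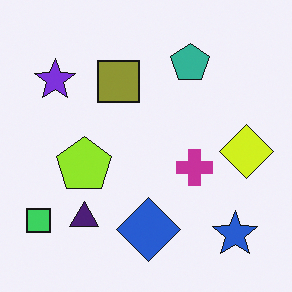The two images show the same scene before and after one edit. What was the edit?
Hue-shifted slightly.

Every shape's color has rotated by the same amount around the hue wheel — a uniform hue shift.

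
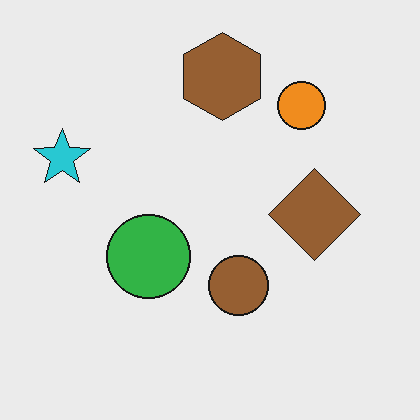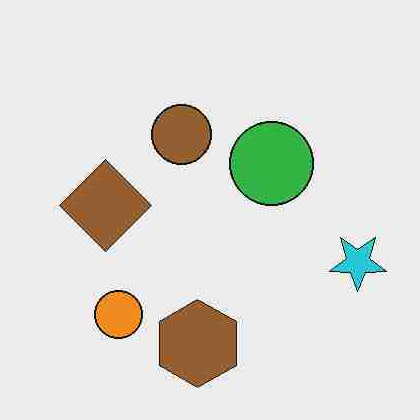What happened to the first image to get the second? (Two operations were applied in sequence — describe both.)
Heavily JPEG-compressed with obvious blocking artifacts, then rotated 180°.

Blocky 8×8 compression artifacts appear around shape edges and the flat background shows ringing — characteristic JPEG degradation. The cyan star sits in the left of the first image and the right of the second — consistent with a whole-image 180° rotation.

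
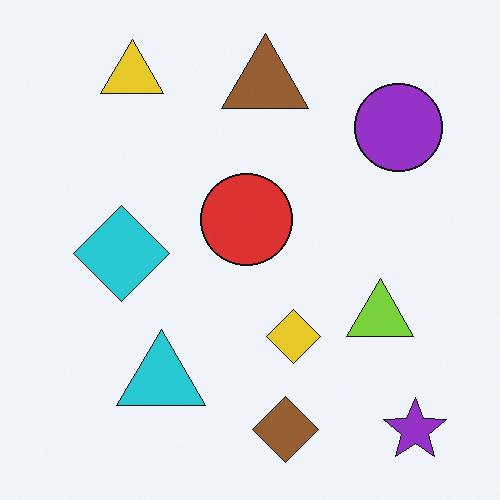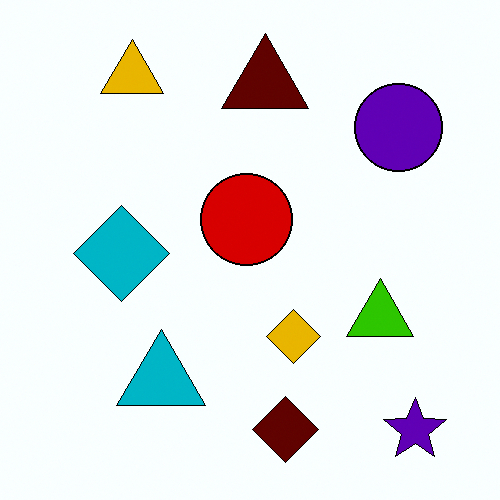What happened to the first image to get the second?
This is the original image boosted in contrast.

Tones are pushed away from mid-grey across the whole image — a global contrast change.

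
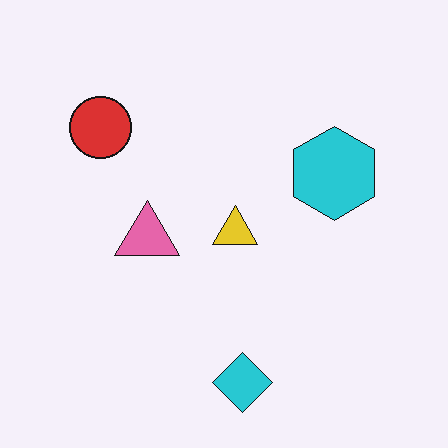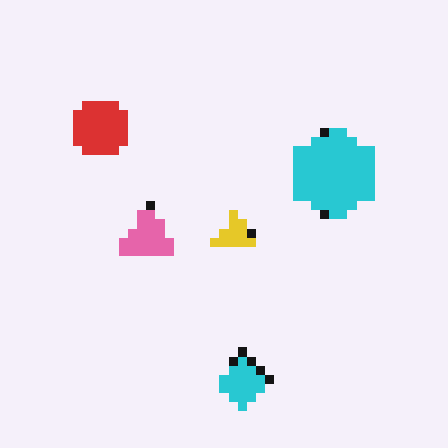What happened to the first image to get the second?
Heavily pixelated into large blocks.

Shapes are reduced to large square blocks; fine edges and outlines are lost — a downscale-then-upscale (mosaic) effect.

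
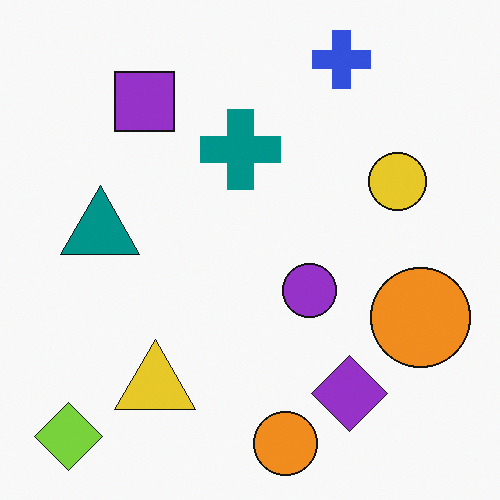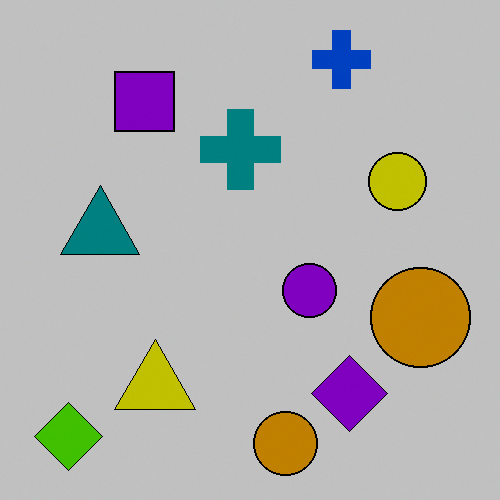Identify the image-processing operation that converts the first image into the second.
Aggressively posterized.

Each flat color has snapped to a coarser quantized level — most visibly, the near-white background has dropped to a flat grey.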